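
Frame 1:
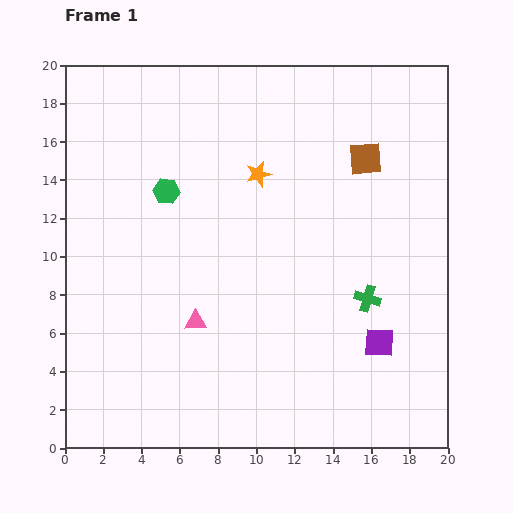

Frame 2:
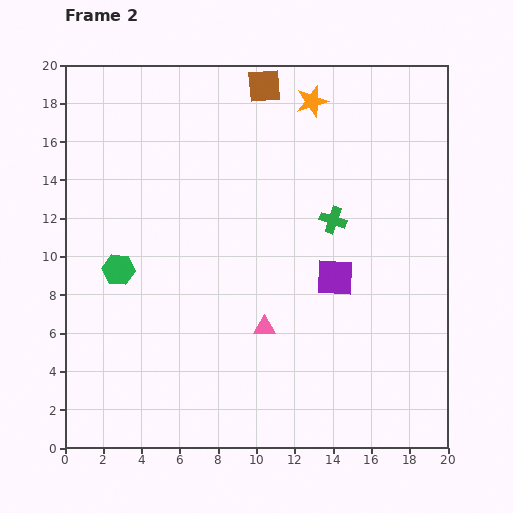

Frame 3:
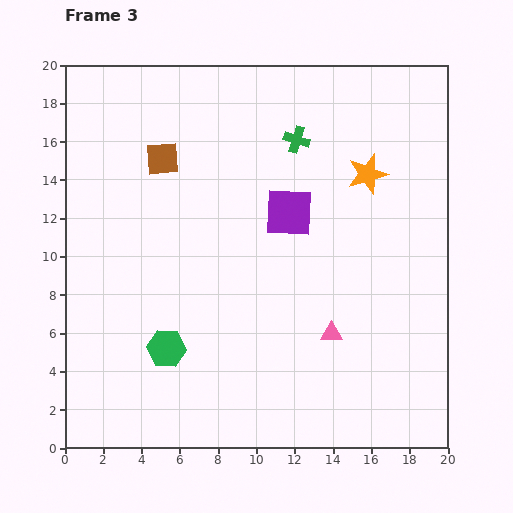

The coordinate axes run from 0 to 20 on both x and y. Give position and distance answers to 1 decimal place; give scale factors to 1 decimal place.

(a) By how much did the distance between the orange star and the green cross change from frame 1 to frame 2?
-2.3

Distance in frame 1: 8.6. Distance in frame 2: 6.3.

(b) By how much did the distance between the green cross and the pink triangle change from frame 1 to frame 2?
-2.4

Distance in frame 1: 9.1. Distance in frame 2: 6.7.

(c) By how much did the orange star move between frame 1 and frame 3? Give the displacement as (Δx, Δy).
(5.7, 0.0)

The orange star was at (10.1, 14.3) in frame 1 and (15.8, 14.3) in frame 3.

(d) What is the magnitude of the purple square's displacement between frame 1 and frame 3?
8.3

The purple square moved from (16.4, 5.5) to (11.7, 12.3), a distance of √(4.7² + 6.8²) ≈ 8.3.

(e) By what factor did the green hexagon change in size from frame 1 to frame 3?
1.5×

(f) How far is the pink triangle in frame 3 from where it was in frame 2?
3.5

The pink triangle moved from (10.4, 6.3) to (13.9, 6.0), a distance of √(3.5² + 0.3²) ≈ 3.5.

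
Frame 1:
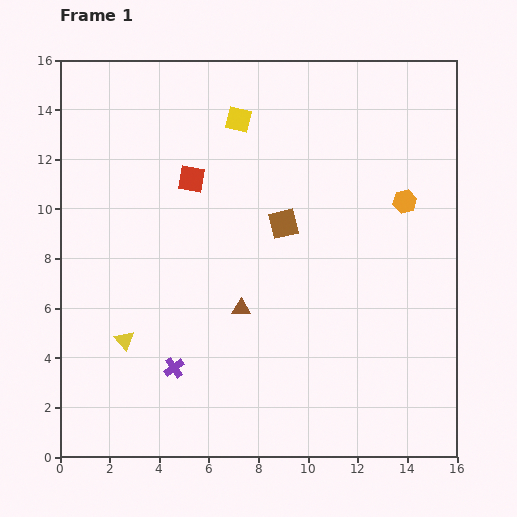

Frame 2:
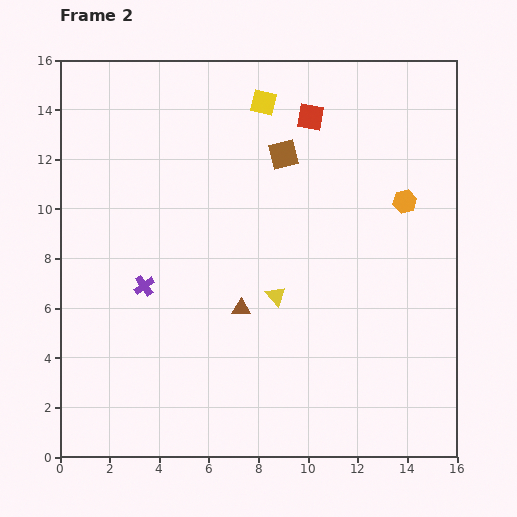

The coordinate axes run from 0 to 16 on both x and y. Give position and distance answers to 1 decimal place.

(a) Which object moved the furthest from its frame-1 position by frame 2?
the yellow triangle

(moved 6.4; next 5.4)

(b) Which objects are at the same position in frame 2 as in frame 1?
the brown triangle, the orange hexagon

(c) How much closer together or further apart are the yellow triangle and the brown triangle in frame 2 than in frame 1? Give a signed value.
-3.4

Distance in frame 1: 4.9. Distance in frame 2: 1.5.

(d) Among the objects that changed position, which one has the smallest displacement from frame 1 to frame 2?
the yellow square

(moved 1.2)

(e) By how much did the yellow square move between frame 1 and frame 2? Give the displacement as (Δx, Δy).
(1.0, 0.7)

The yellow square was at (7.2, 13.6) in frame 1 and (8.2, 14.3) in frame 2.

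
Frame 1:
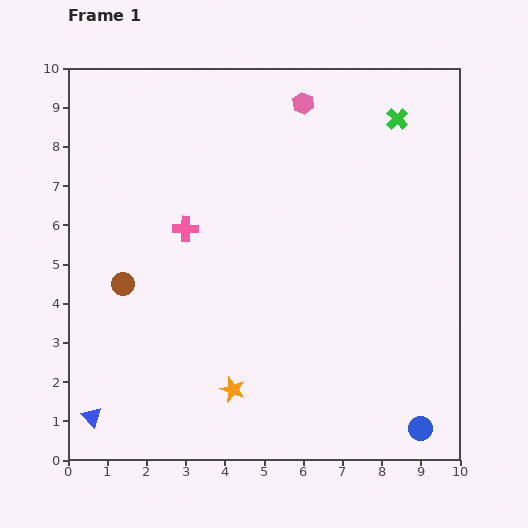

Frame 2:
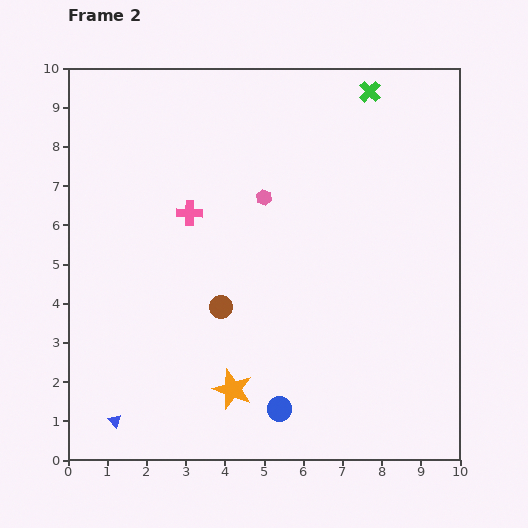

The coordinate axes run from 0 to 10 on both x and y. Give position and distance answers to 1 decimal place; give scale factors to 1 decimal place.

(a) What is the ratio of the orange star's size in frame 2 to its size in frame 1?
1.6×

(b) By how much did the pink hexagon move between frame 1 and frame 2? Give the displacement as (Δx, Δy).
(-1.0, -2.4)

The pink hexagon was at (6.0, 9.1) in frame 1 and (5.0, 6.7) in frame 2.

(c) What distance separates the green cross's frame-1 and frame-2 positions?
1.0

The green cross moved from (8.4, 8.7) to (7.7, 9.4), a distance of √(0.7² + 0.7²) ≈ 1.0.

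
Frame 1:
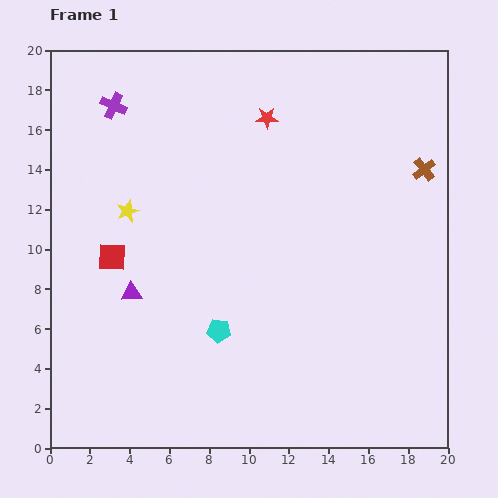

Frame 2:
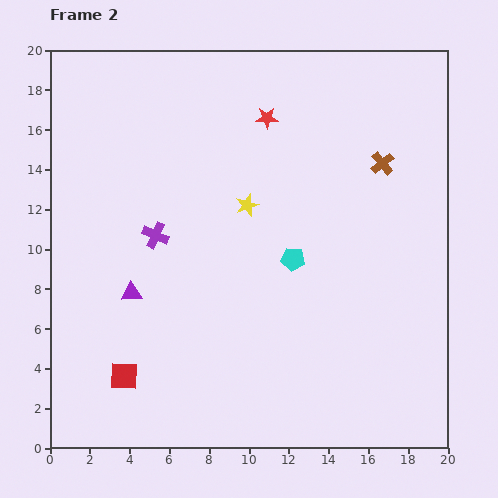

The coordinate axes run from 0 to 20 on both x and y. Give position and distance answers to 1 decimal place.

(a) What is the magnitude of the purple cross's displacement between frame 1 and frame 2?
6.8

The purple cross moved from (3.2, 17.2) to (5.3, 10.7), a distance of √(2.1² + 6.5²) ≈ 6.8.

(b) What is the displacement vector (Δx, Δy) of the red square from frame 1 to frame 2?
(0.6, -6.0)

The red square was at (3.1, 9.6) in frame 1 and (3.7, 3.6) in frame 2.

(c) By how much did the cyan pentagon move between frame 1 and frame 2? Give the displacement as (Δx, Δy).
(3.7, 3.6)

The cyan pentagon was at (8.5, 5.9) in frame 1 and (12.2, 9.5) in frame 2.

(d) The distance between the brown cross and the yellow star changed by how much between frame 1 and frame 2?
-7.9

Distance in frame 1: 15.0. Distance in frame 2: 7.1.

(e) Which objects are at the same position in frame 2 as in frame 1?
the purple triangle, the red star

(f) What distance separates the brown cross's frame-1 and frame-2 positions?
2.1

The brown cross moved from (18.8, 14.0) to (16.7, 14.3), a distance of √(2.1² + 0.3²) ≈ 2.1.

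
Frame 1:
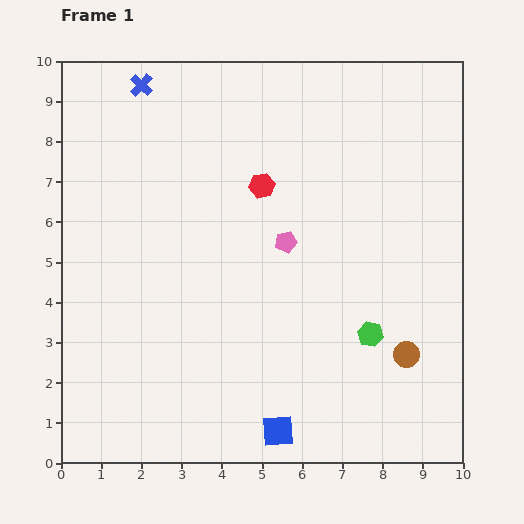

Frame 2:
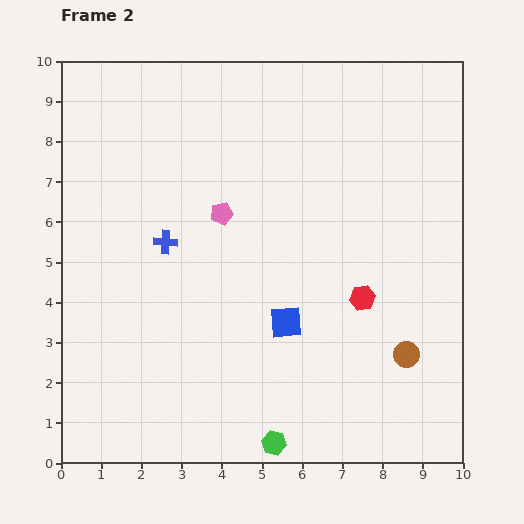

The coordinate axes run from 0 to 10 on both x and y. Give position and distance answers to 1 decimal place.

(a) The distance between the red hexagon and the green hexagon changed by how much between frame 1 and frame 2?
-0.4

Distance in frame 1: 4.6. Distance in frame 2: 4.2.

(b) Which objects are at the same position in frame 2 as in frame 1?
the brown circle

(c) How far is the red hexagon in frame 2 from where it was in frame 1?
3.8

The red hexagon moved from (5.0, 6.9) to (7.5, 4.1), a distance of √(2.5² + 2.8²) ≈ 3.8.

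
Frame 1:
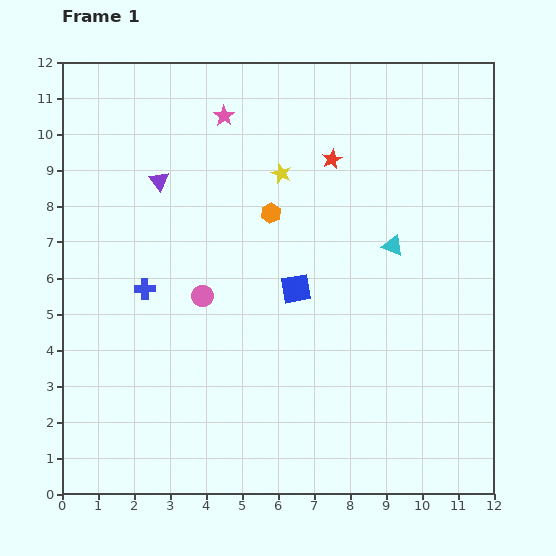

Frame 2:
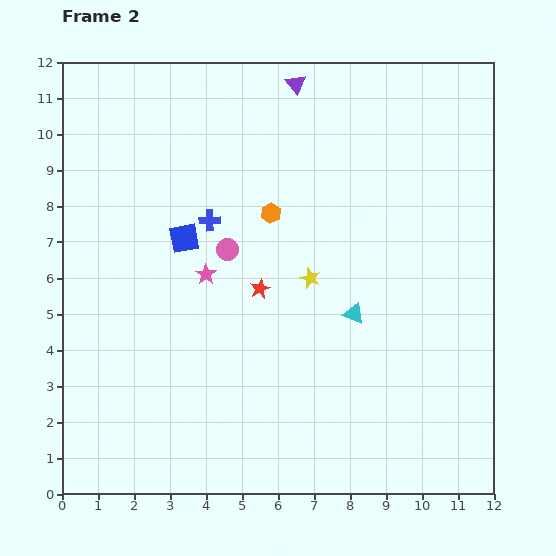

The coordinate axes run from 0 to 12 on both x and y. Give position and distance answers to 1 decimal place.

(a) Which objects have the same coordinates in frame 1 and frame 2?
the orange hexagon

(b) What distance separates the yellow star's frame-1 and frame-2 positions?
3.0

The yellow star moved from (6.1, 8.9) to (6.9, 6.0), a distance of √(0.8² + 2.9²) ≈ 3.0.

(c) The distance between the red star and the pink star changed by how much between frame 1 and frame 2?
-1.6

Distance in frame 1: 3.2. Distance in frame 2: 1.6.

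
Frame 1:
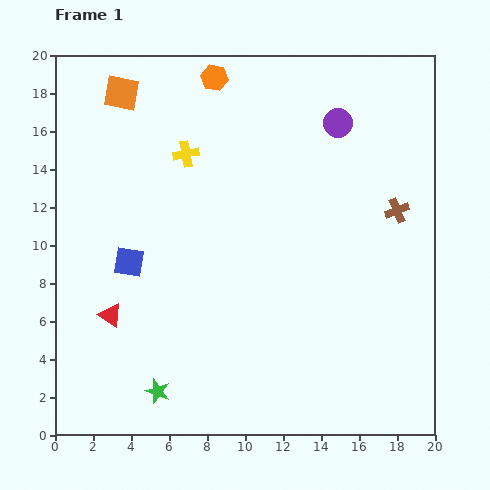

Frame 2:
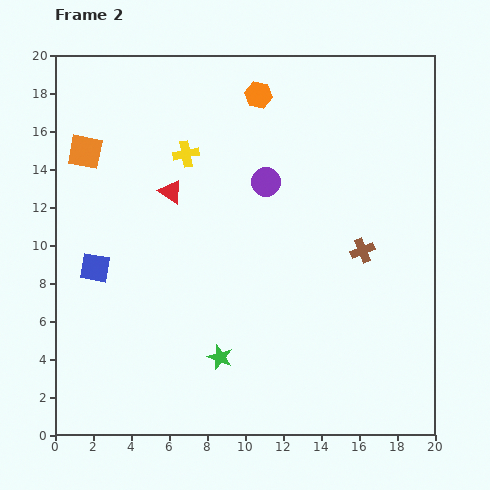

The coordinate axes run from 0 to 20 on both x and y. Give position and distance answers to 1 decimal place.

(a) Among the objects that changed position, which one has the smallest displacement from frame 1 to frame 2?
the blue square

(moved 1.8)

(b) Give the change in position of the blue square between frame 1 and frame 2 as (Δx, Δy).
(-1.8, -0.3)

The blue square was at (3.9, 9.1) in frame 1 and (2.1, 8.8) in frame 2.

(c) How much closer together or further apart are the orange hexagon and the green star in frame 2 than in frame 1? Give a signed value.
-2.9

Distance in frame 1: 16.8. Distance in frame 2: 13.9.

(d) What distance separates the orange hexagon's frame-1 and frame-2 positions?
2.5

The orange hexagon moved from (8.4, 18.8) to (10.7, 17.9), a distance of √(2.3² + 0.9²) ≈ 2.5.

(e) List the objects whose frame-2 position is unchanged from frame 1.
the yellow cross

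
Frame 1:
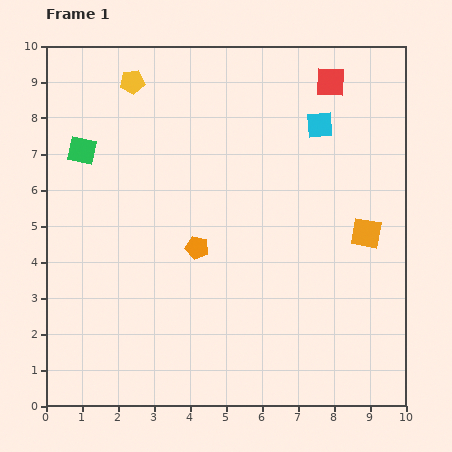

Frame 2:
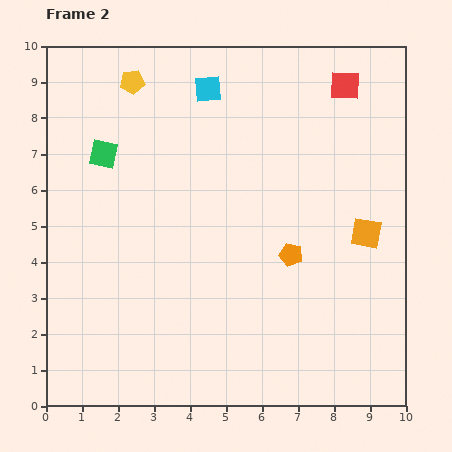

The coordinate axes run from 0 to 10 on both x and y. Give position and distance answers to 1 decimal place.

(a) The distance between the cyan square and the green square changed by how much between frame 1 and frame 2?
-3.2

Distance in frame 1: 6.6. Distance in frame 2: 3.4.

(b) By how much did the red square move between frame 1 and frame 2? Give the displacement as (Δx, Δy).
(0.4, -0.1)

The red square was at (7.9, 9.0) in frame 1 and (8.3, 8.9) in frame 2.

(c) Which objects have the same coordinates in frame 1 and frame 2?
the orange square, the yellow pentagon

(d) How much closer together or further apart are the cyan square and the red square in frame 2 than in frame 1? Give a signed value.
+2.6

Distance in frame 1: 1.2. Distance in frame 2: 3.8.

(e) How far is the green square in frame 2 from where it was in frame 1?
0.6

The green square moved from (1.0, 7.1) to (1.6, 7.0), a distance of √(0.6² + 0.1²) ≈ 0.6.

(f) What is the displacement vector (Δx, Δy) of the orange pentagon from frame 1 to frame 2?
(2.6, -0.2)

The orange pentagon was at (4.2, 4.4) in frame 1 and (6.8, 4.2) in frame 2.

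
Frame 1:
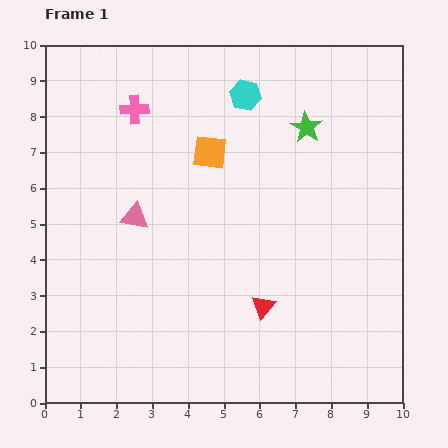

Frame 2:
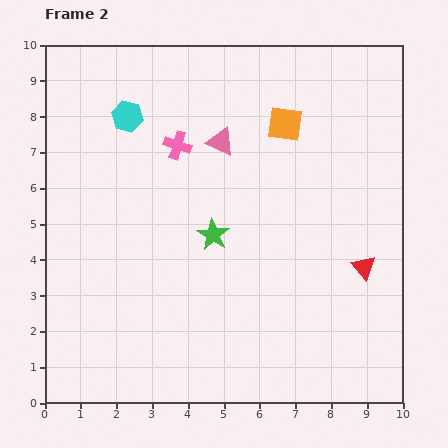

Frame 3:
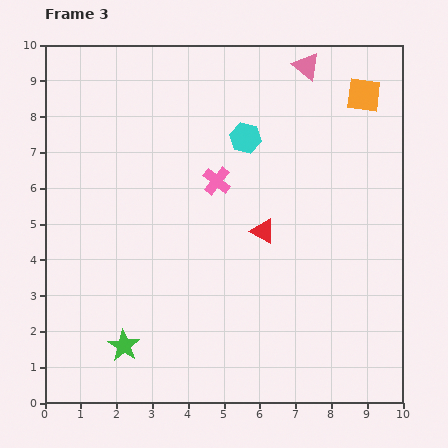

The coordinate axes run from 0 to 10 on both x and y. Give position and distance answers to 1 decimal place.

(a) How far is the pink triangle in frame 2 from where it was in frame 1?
3.2

The pink triangle moved from (2.5, 5.2) to (4.9, 7.3), a distance of √(2.4² + 2.1²) ≈ 3.2.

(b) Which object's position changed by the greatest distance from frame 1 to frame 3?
the green star

(moved 8.0; next 6.4)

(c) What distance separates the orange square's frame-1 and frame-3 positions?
4.6

The orange square moved from (4.6, 7.0) to (8.9, 8.6), a distance of √(4.3² + 1.6²) ≈ 4.6.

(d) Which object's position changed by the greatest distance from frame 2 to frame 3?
the green star

(moved 4.0; next 3.4)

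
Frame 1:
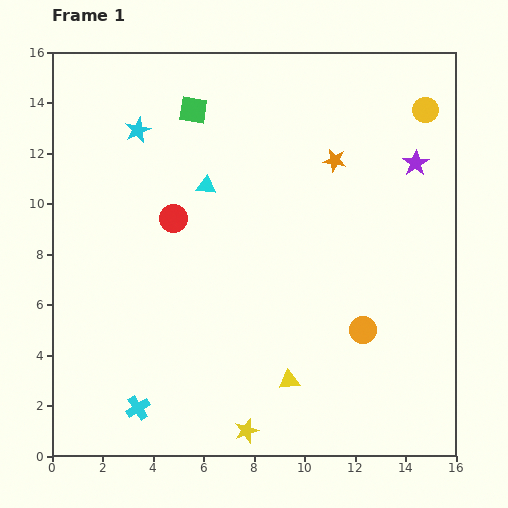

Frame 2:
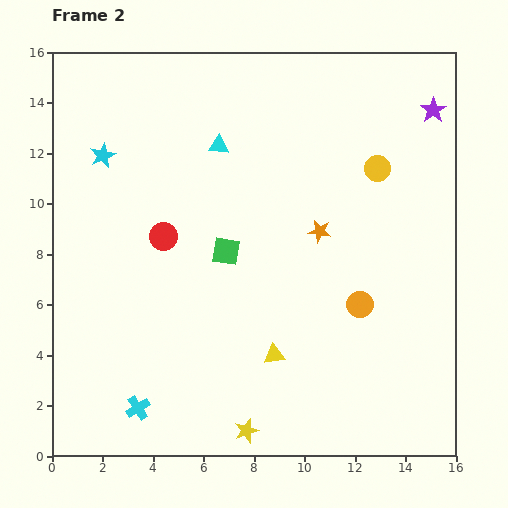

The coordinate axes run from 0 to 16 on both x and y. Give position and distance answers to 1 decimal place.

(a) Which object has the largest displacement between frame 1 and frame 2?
the green square

(moved 5.7; next 3.0)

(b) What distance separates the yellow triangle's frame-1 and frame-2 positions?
1.2

The yellow triangle moved from (9.4, 3.0) to (8.8, 4.0), a distance of √(0.6² + 1.0²) ≈ 1.2.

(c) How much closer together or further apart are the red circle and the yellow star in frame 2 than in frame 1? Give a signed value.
-0.5

Distance in frame 1: 8.9. Distance in frame 2: 8.4.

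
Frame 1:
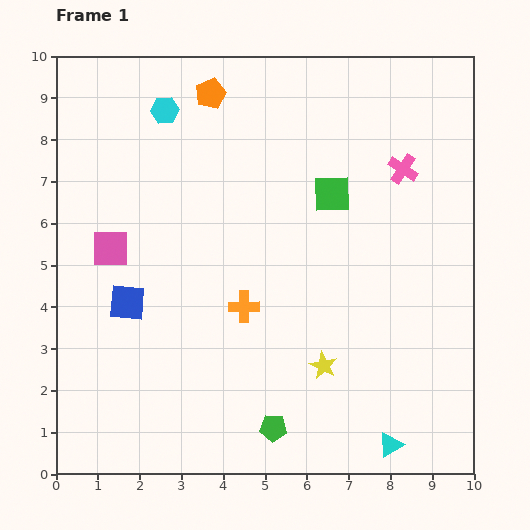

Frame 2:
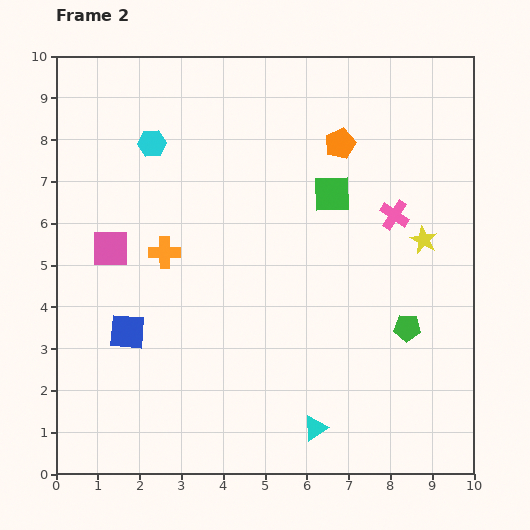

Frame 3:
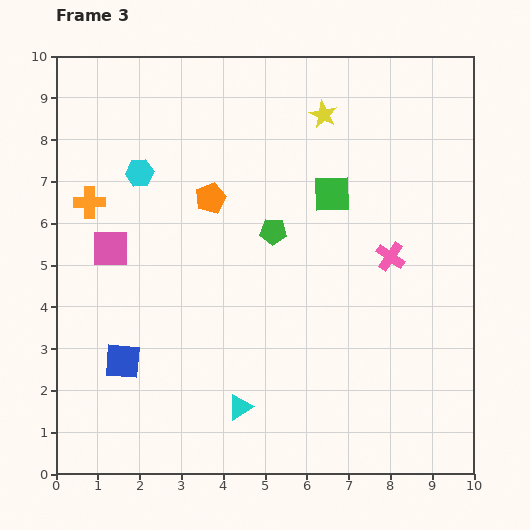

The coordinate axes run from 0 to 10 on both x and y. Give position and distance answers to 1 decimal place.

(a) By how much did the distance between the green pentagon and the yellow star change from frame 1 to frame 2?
+0.2

Distance in frame 1: 1.9. Distance in frame 2: 2.1.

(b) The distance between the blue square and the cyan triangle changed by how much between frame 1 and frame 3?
-4.2

Distance in frame 1: 7.2. Distance in frame 3: 3.0.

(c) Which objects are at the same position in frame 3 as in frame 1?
the green square, the pink square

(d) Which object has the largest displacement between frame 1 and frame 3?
the yellow star

(moved 6.0; next 4.7)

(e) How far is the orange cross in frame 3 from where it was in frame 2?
2.2

The orange cross moved from (2.6, 5.3) to (0.8, 6.5), a distance of √(1.8² + 1.2²) ≈ 2.2.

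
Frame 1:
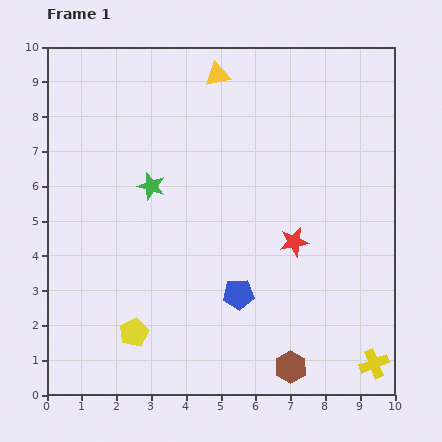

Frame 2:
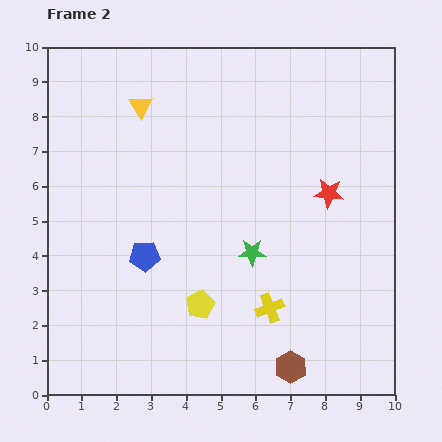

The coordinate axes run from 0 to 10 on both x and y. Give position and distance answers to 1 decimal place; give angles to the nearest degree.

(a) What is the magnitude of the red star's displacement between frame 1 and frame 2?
1.7

The red star moved from (7.1, 4.4) to (8.1, 5.8), a distance of √(1.0² + 1.4²) ≈ 1.7.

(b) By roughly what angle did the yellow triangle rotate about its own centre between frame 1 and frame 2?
53° counter-clockwise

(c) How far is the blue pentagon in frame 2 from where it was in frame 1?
2.9

The blue pentagon moved from (5.5, 2.9) to (2.8, 4.0), a distance of √(2.7² + 1.1²) ≈ 2.9.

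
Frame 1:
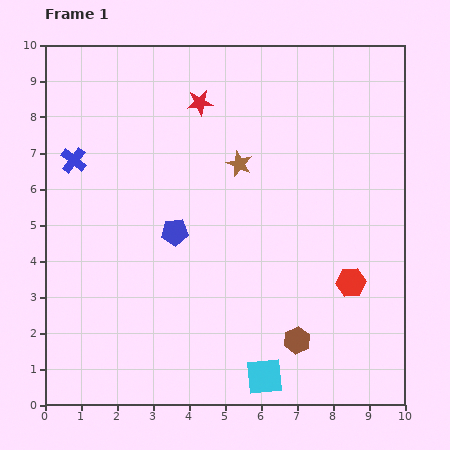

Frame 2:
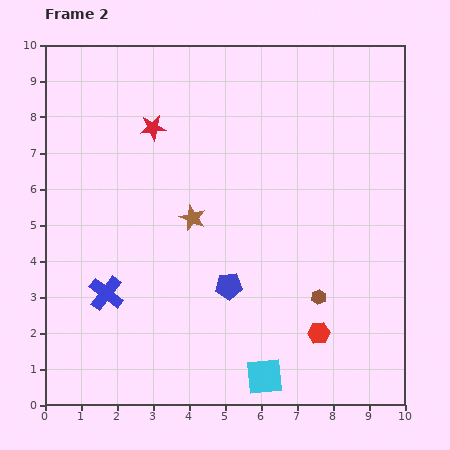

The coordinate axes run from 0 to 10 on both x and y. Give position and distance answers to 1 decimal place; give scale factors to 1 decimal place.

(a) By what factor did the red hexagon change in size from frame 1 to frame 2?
0.7×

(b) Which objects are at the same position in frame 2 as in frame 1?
the cyan square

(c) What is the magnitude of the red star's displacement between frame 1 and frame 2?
1.5

The red star moved from (4.3, 8.4) to (3.0, 7.7), a distance of √(1.3² + 0.7²) ≈ 1.5.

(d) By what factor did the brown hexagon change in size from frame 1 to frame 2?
0.6×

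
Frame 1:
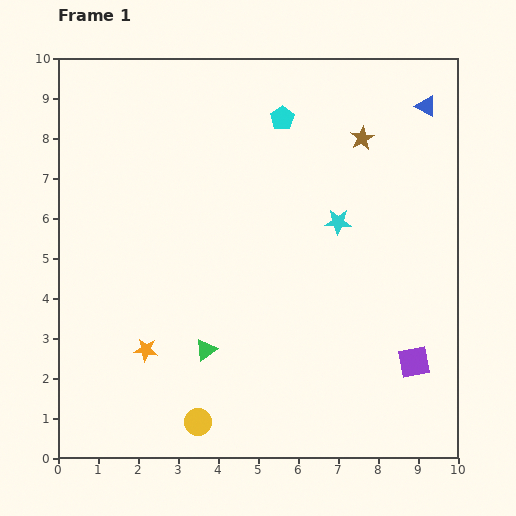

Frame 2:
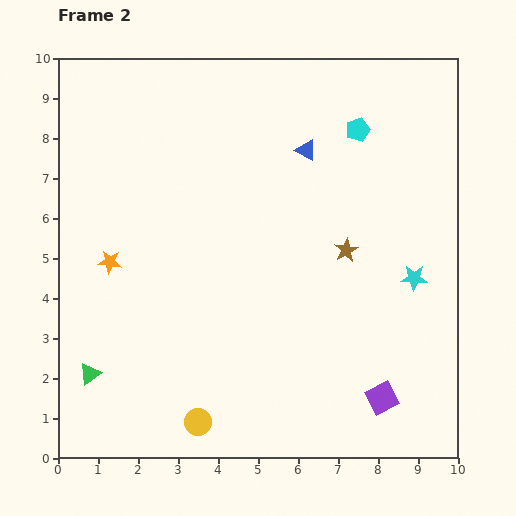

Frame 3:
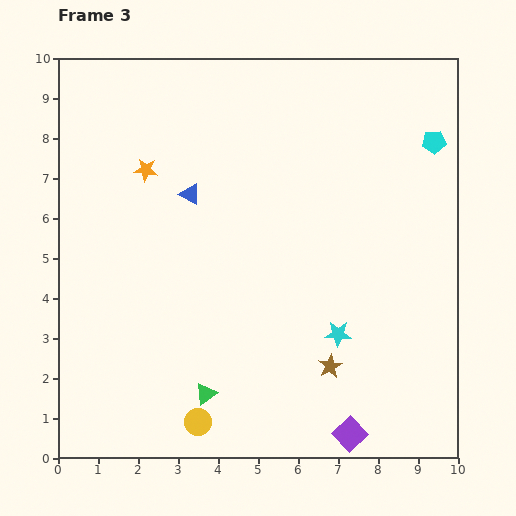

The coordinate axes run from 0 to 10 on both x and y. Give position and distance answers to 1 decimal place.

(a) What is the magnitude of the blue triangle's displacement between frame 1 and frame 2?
3.2

The blue triangle moved from (9.2, 8.8) to (6.2, 7.7), a distance of √(3.0² + 1.1²) ≈ 3.2.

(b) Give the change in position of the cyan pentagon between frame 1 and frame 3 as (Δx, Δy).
(3.8, -0.6)

The cyan pentagon was at (5.6, 8.5) in frame 1 and (9.4, 7.9) in frame 3.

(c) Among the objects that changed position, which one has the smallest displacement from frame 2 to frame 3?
the purple square

(moved 1.2)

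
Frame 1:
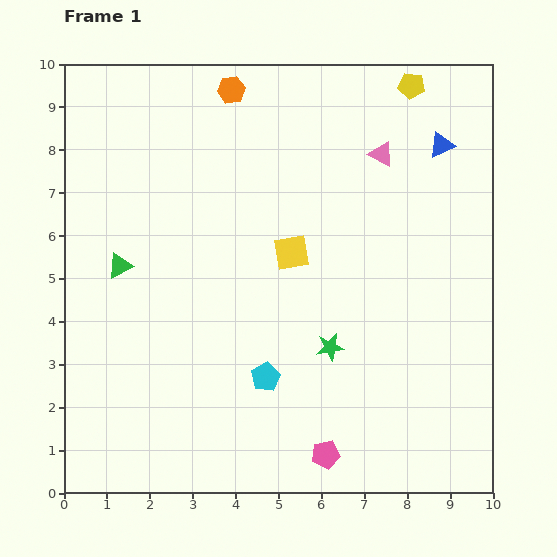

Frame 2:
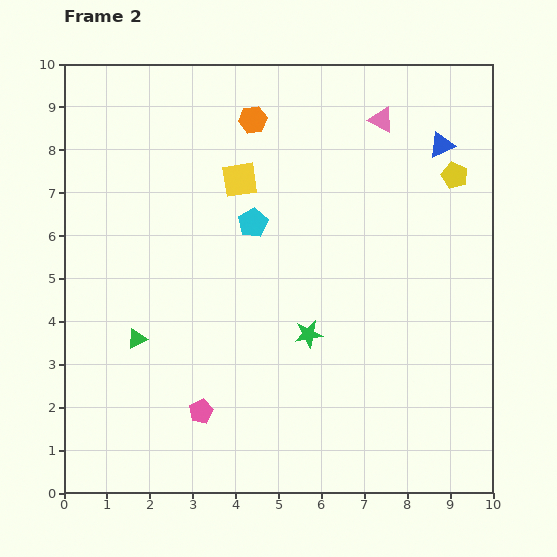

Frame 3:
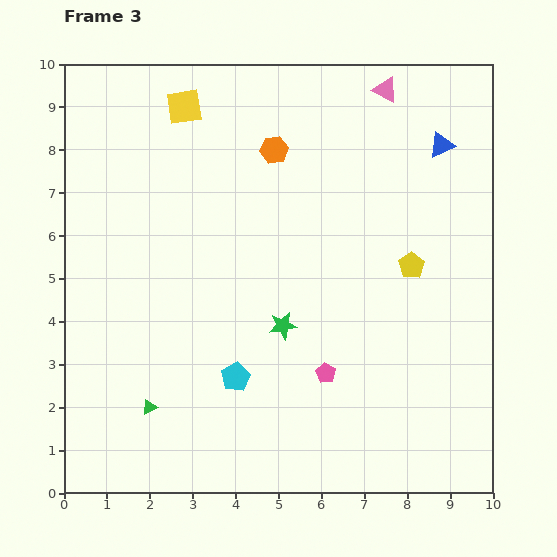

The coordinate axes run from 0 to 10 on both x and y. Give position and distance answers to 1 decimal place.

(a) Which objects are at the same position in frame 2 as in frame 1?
the blue triangle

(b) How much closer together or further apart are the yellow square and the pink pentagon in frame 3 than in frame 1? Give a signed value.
+2.2

Distance in frame 1: 4.8. Distance in frame 3: 7.0.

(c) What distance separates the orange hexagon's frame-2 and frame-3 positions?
0.9

The orange hexagon moved from (4.4, 8.7) to (4.9, 8.0), a distance of √(0.5² + 0.7²) ≈ 0.9.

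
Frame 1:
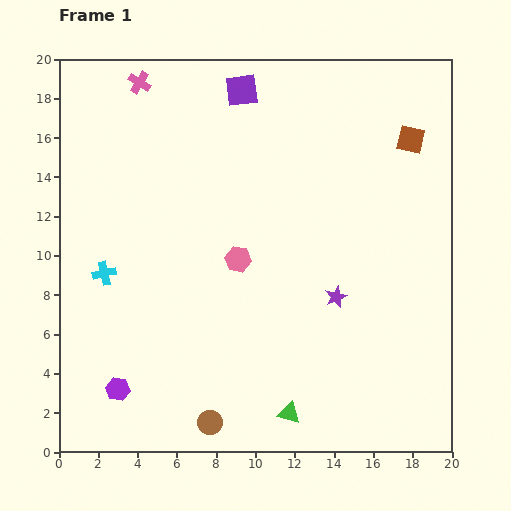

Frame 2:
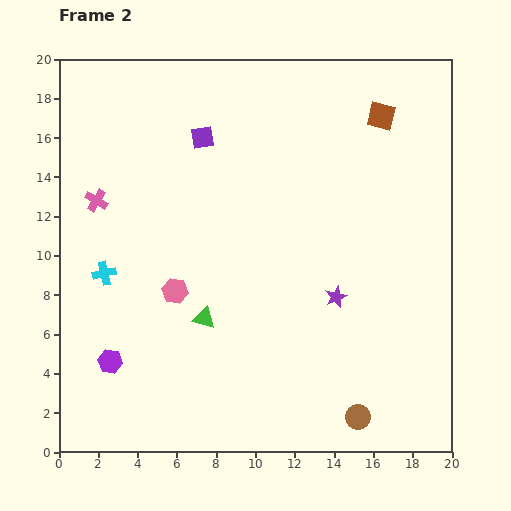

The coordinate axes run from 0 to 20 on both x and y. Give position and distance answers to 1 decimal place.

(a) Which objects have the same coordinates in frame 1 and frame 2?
the purple star, the cyan cross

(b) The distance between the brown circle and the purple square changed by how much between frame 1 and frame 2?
-0.8

Distance in frame 1: 17.0. Distance in frame 2: 16.2.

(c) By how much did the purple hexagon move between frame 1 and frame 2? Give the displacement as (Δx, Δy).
(-0.4, 1.4)

The purple hexagon was at (3.0, 3.2) in frame 1 and (2.6, 4.6) in frame 2.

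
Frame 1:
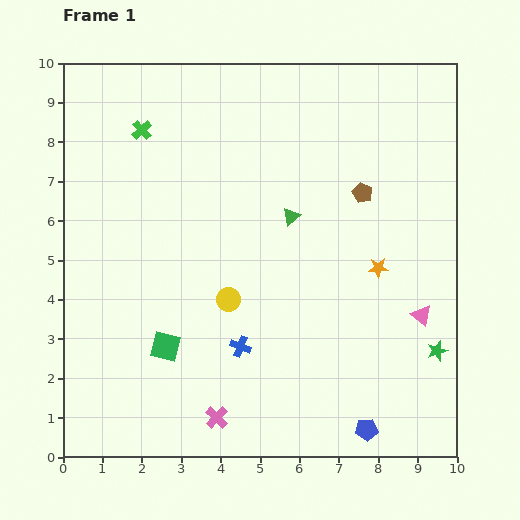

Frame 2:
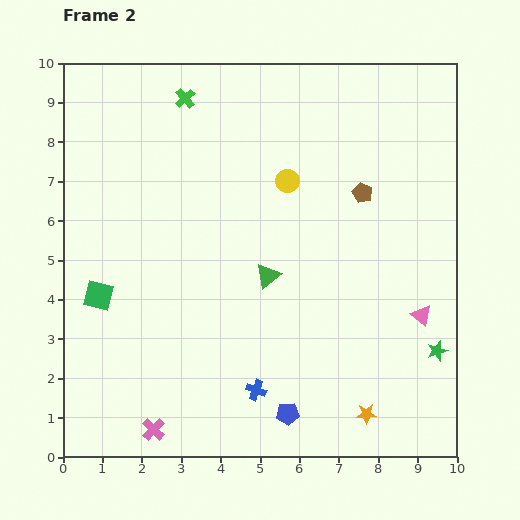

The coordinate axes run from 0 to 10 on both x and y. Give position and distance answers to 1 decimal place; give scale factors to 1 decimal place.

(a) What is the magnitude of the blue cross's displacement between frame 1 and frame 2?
1.2

The blue cross moved from (4.5, 2.8) to (4.9, 1.7), a distance of √(0.4² + 1.1²) ≈ 1.2.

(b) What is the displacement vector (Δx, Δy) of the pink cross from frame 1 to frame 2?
(-1.6, -0.3)

The pink cross was at (3.9, 1.0) in frame 1 and (2.3, 0.7) in frame 2.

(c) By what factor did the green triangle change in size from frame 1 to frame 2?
1.4×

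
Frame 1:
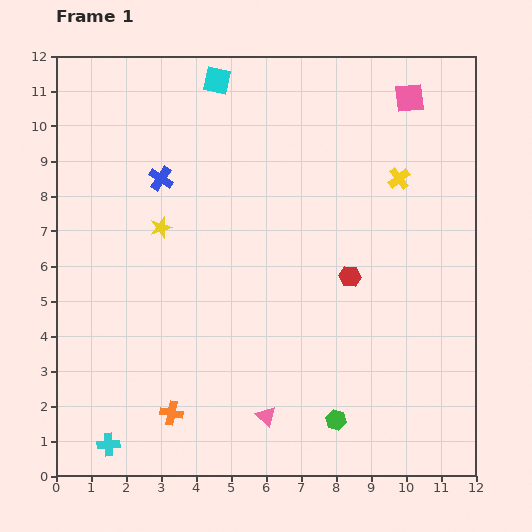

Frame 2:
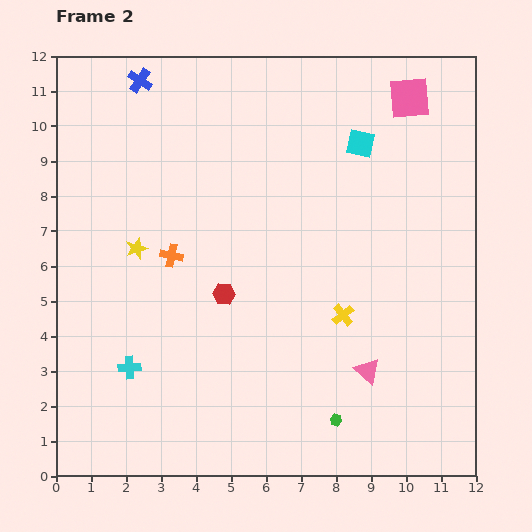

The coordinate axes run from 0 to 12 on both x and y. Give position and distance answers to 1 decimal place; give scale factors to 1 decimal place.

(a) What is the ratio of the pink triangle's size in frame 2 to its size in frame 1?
1.3×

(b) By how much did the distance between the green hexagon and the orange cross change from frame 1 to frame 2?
+1.9

Distance in frame 1: 4.7. Distance in frame 2: 6.6.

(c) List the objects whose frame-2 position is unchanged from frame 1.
the green hexagon, the pink square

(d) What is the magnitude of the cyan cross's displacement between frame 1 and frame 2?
2.3

The cyan cross moved from (1.5, 0.9) to (2.1, 3.1), a distance of √(0.6² + 2.2²) ≈ 2.3.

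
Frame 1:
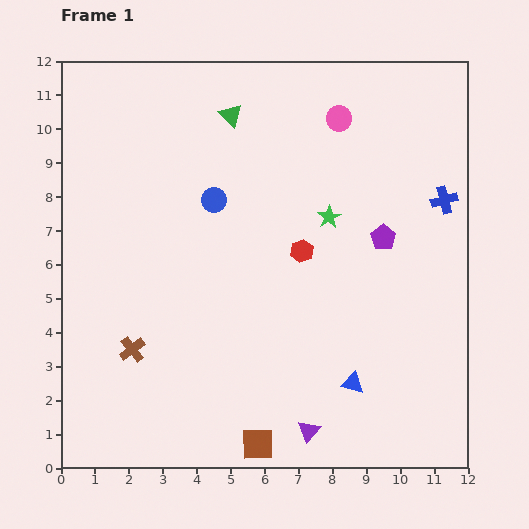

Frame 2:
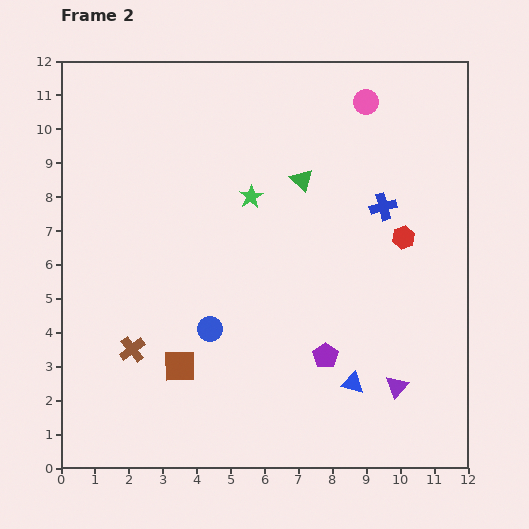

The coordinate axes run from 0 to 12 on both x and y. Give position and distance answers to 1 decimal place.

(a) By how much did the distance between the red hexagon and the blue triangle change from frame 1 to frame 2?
+0.4

Distance in frame 1: 4.2. Distance in frame 2: 4.6.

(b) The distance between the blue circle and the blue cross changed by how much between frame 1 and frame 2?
-0.6

Distance in frame 1: 6.8. Distance in frame 2: 6.2.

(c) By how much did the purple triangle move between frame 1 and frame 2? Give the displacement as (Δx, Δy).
(2.6, 1.3)

The purple triangle was at (7.3, 1.1) in frame 1 and (9.9, 2.4) in frame 2.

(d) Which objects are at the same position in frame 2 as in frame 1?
the blue triangle, the brown cross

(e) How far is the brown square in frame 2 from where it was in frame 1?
3.3

The brown square moved from (5.8, 0.7) to (3.5, 3.0), a distance of √(2.3² + 2.3²) ≈ 3.3.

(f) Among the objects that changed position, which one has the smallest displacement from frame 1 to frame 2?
the pink circle

(moved 0.9)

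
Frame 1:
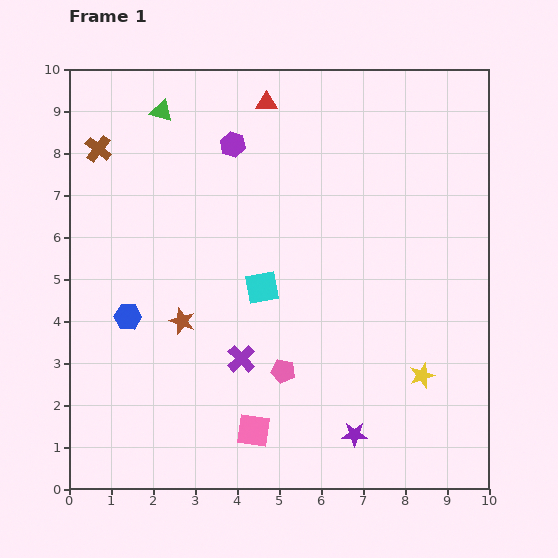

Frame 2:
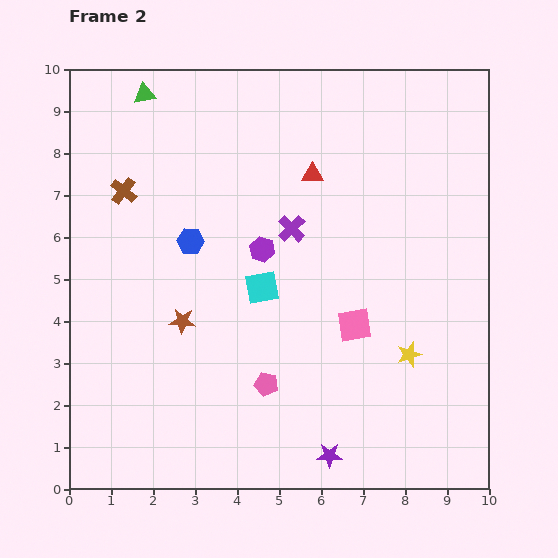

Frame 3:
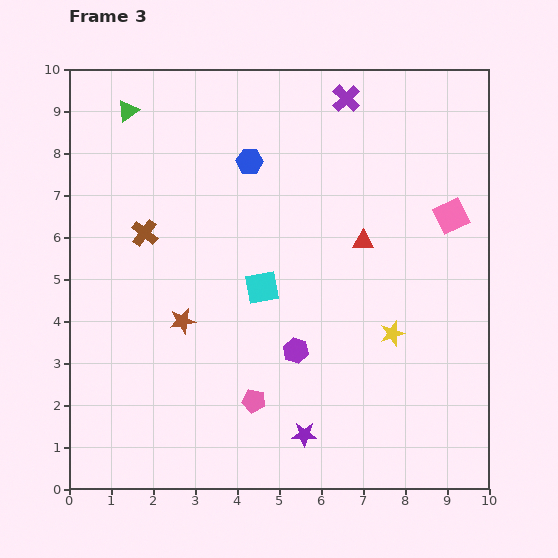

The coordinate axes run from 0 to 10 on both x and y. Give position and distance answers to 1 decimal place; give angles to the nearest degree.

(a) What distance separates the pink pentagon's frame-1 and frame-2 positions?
0.5

The pink pentagon moved from (5.1, 2.8) to (4.7, 2.5), a distance of √(0.4² + 0.3²) ≈ 0.5.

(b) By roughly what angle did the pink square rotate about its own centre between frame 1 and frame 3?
33° counter-clockwise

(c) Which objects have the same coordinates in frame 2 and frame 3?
the cyan square, the brown star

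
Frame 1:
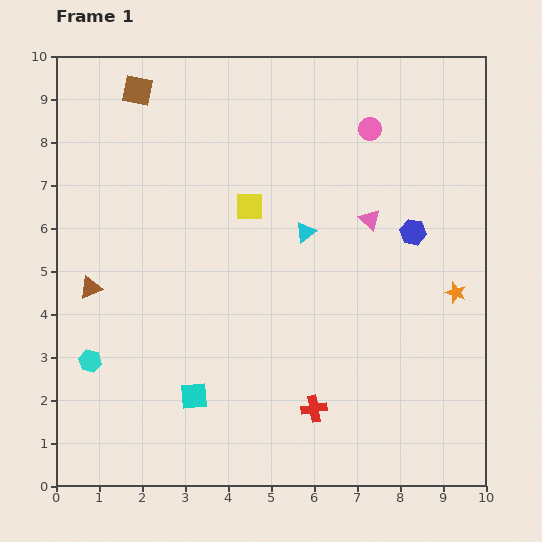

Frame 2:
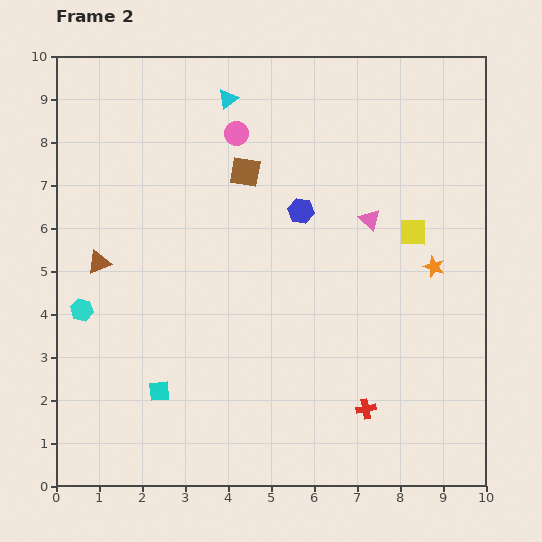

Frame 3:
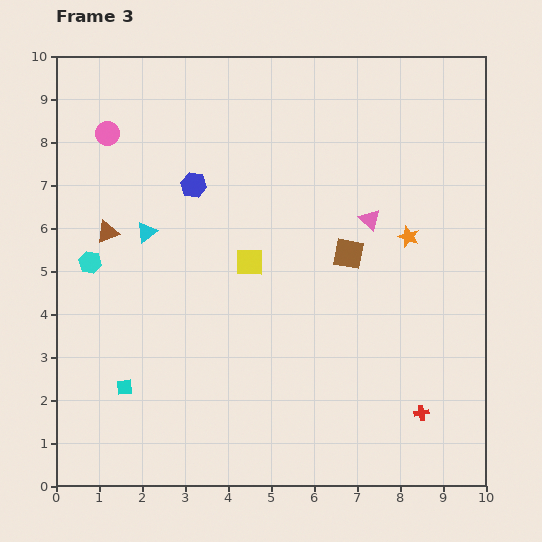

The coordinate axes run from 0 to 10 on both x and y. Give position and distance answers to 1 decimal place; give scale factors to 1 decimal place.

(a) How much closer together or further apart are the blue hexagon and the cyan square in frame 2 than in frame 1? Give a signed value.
-1.1

Distance in frame 1: 6.4. Distance in frame 2: 5.3.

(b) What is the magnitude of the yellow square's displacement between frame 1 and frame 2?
3.8

The yellow square moved from (4.5, 6.5) to (8.3, 5.9), a distance of √(3.8² + 0.6²) ≈ 3.8.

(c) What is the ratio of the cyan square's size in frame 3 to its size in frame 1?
0.6×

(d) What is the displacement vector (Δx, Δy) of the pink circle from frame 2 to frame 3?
(-3.0, 0.0)

The pink circle was at (4.2, 8.2) in frame 2 and (1.2, 8.2) in frame 3.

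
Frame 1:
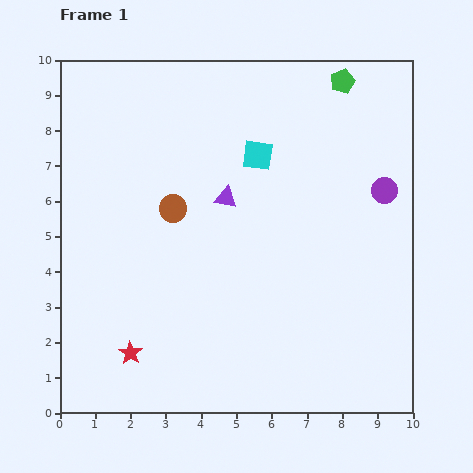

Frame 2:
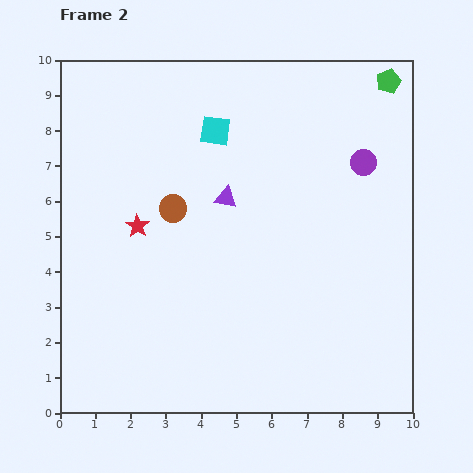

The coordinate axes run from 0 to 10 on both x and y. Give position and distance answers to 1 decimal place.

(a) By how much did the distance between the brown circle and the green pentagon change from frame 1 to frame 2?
+1.1

Distance in frame 1: 6.0. Distance in frame 2: 7.1.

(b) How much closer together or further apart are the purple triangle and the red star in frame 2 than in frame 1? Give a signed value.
-2.6

Distance in frame 1: 5.2. Distance in frame 2: 2.6.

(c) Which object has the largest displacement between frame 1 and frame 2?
the red star

(moved 3.6; next 1.4)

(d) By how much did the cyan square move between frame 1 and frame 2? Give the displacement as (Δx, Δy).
(-1.2, 0.7)

The cyan square was at (5.6, 7.3) in frame 1 and (4.4, 8.0) in frame 2.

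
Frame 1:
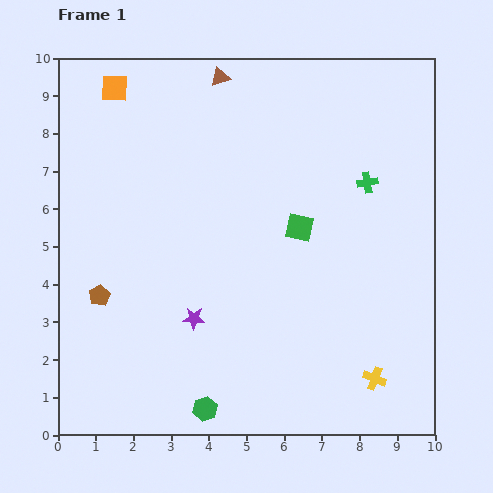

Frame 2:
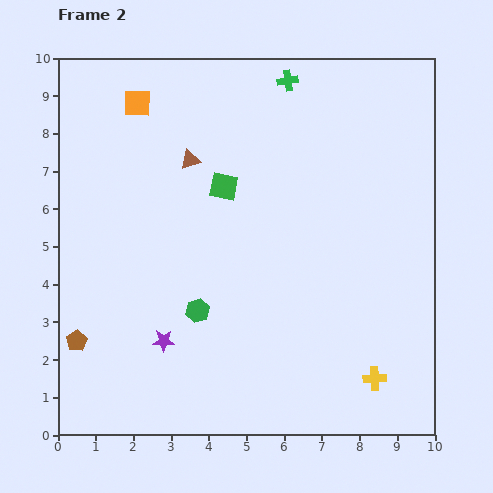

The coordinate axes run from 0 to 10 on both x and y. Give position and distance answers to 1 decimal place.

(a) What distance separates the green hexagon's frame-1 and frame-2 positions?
2.6

The green hexagon moved from (3.9, 0.7) to (3.7, 3.3), a distance of √(0.2² + 2.6²) ≈ 2.6.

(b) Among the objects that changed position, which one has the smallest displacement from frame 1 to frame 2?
the orange square

(moved 0.7)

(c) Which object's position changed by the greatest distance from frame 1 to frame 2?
the green cross

(moved 3.4; next 2.6)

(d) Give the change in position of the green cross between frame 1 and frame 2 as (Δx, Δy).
(-2.1, 2.7)

The green cross was at (8.2, 6.7) in frame 1 and (6.1, 9.4) in frame 2.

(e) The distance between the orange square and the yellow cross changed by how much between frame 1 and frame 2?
-0.7

Distance in frame 1: 10.3. Distance in frame 2: 9.6.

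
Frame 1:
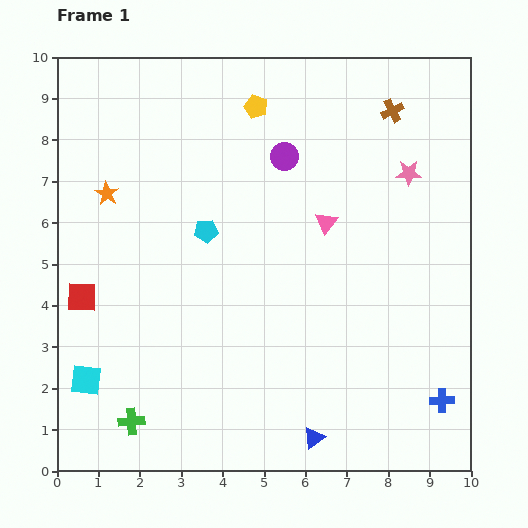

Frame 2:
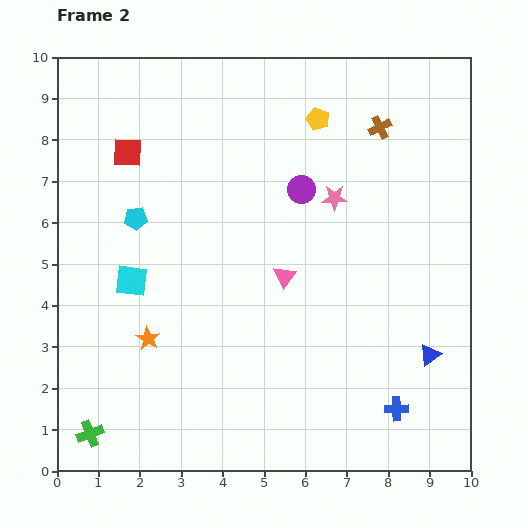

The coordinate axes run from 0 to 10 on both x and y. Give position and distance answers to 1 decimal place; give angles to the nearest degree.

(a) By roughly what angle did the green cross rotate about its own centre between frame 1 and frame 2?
17° counter-clockwise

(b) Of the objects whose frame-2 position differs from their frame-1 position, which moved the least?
the brown cross

(moved 0.5)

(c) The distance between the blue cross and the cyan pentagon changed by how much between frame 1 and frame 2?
+0.8

Distance in frame 1: 7.0. Distance in frame 2: 7.8.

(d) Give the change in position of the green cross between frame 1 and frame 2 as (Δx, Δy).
(-1.0, -0.3)

The green cross was at (1.8, 1.2) in frame 1 and (0.8, 0.9) in frame 2.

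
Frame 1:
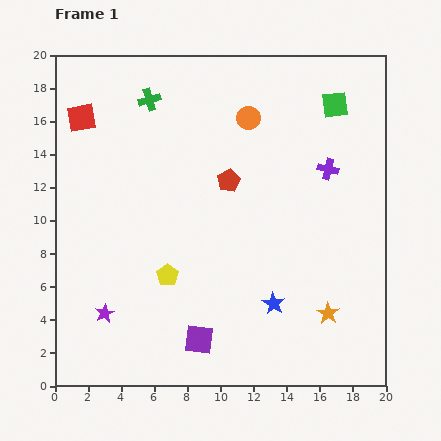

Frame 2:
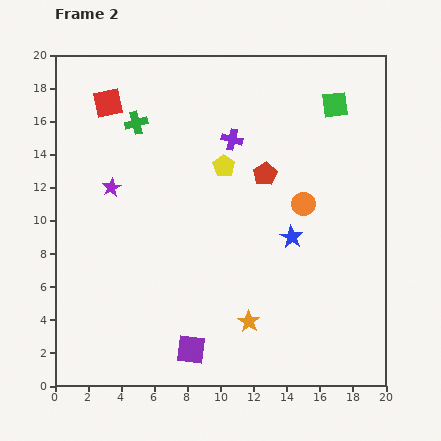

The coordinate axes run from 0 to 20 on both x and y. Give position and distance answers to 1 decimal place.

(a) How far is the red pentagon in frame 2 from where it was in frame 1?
2.2

The red pentagon moved from (10.5, 12.4) to (12.7, 12.8), a distance of √(2.2² + 0.4²) ≈ 2.2.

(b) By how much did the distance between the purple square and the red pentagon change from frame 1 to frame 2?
+1.7

Distance in frame 1: 9.8. Distance in frame 2: 11.5.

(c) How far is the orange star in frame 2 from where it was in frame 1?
4.8

The orange star moved from (16.5, 4.4) to (11.7, 3.9), a distance of √(4.8² + 0.5²) ≈ 4.8.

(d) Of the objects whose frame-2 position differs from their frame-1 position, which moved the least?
the purple square

(moved 0.8)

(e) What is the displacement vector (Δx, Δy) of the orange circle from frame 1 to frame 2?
(3.3, -5.2)

The orange circle was at (11.7, 16.2) in frame 1 and (15.0, 11.0) in frame 2.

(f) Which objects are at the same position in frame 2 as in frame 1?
the green square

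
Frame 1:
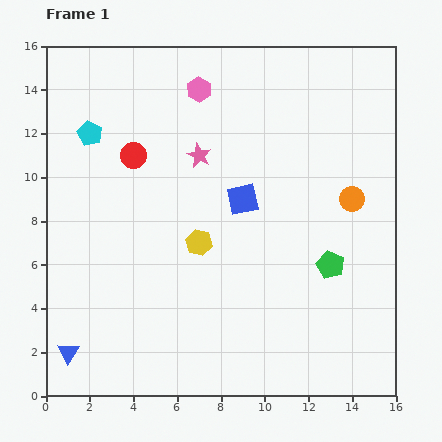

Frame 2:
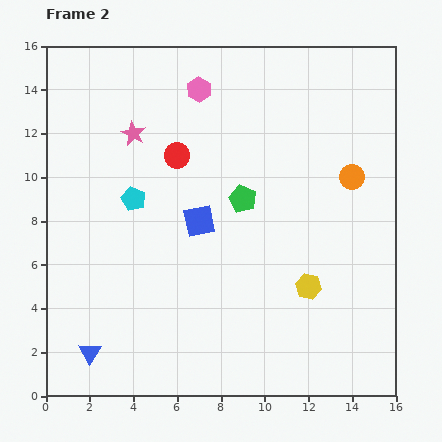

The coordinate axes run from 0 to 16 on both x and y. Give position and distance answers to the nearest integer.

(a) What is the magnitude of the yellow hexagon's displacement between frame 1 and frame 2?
5

The yellow hexagon moved from (7, 7) to (12, 5), a distance of √(5² + 2²) ≈ 5.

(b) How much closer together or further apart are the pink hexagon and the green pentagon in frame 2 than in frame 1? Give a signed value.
-5

Distance in frame 1: 10. Distance in frame 2: 5.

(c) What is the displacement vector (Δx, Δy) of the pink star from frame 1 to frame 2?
(-3, 1)

The pink star was at (7, 11) in frame 1 and (4, 12) in frame 2.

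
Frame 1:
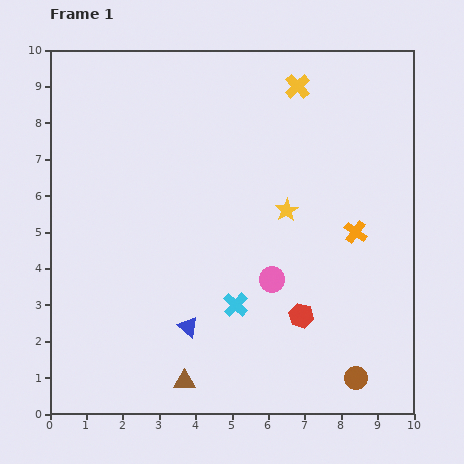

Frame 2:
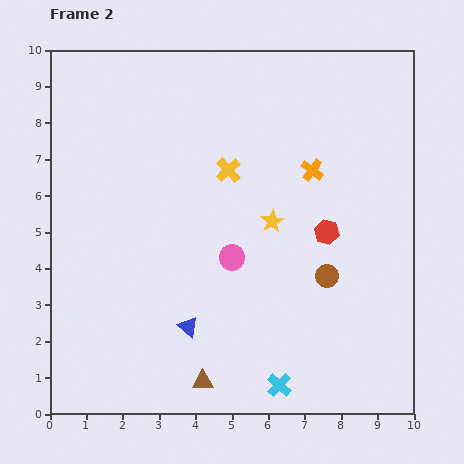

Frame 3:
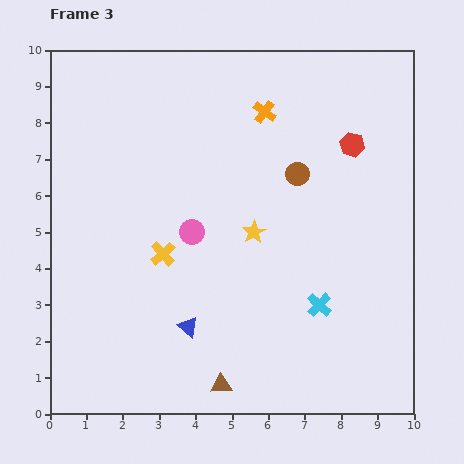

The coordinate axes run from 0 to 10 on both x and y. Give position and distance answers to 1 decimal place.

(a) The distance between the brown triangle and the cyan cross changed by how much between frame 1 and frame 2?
-0.4

Distance in frame 1: 2.5. Distance in frame 2: 2.1.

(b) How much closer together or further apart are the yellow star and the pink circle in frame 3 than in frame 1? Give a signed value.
-0.2

Distance in frame 1: 1.9. Distance in frame 3: 1.7.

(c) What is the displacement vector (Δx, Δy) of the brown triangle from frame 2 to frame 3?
(0.5, -0.1)

The brown triangle was at (4.2, 0.9) in frame 2 and (4.7, 0.8) in frame 3.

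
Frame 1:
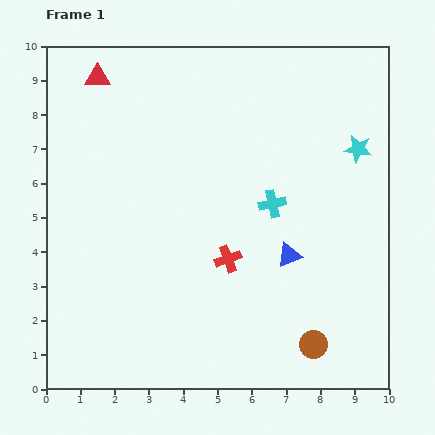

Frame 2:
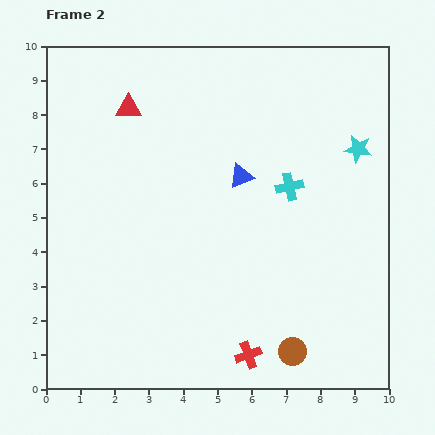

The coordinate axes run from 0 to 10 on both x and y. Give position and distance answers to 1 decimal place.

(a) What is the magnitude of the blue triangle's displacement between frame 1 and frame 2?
2.7

The blue triangle moved from (7.1, 3.9) to (5.7, 6.2), a distance of √(1.4² + 2.3²) ≈ 2.7.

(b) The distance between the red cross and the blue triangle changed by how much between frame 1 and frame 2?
+3.4

Distance in frame 1: 1.8. Distance in frame 2: 5.2.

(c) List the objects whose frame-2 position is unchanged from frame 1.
the cyan star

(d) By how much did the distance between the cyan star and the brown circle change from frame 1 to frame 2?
+0.4

Distance in frame 1: 5.8. Distance in frame 2: 6.2.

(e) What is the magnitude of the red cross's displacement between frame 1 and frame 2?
2.9

The red cross moved from (5.3, 3.8) to (5.9, 1.0), a distance of √(0.6² + 2.8²) ≈ 2.9.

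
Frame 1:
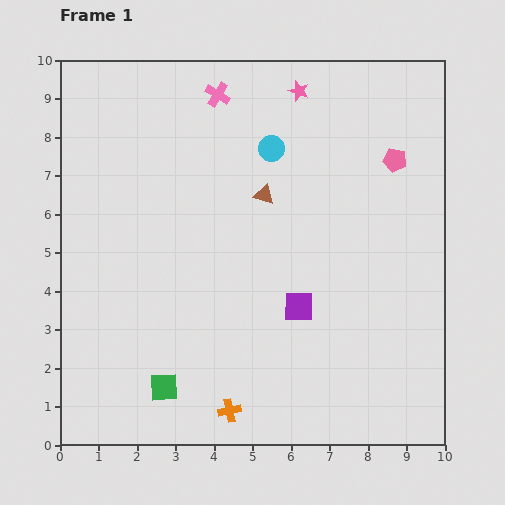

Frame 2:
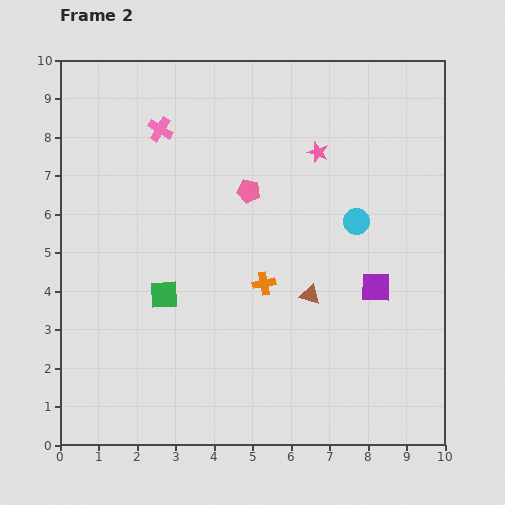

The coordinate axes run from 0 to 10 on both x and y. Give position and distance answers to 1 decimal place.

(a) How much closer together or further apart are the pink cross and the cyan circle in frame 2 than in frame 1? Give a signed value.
+3.6

Distance in frame 1: 2.0. Distance in frame 2: 5.6.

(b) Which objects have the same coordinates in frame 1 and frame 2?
none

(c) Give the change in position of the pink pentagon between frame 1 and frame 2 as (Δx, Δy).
(-3.8, -0.8)

The pink pentagon was at (8.7, 7.4) in frame 1 and (4.9, 6.6) in frame 2.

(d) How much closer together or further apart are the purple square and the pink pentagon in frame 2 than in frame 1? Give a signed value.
-0.4

Distance in frame 1: 4.5. Distance in frame 2: 4.1.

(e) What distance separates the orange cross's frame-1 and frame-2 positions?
3.4

The orange cross moved from (4.4, 0.9) to (5.3, 4.2), a distance of √(0.9² + 3.3²) ≈ 3.4.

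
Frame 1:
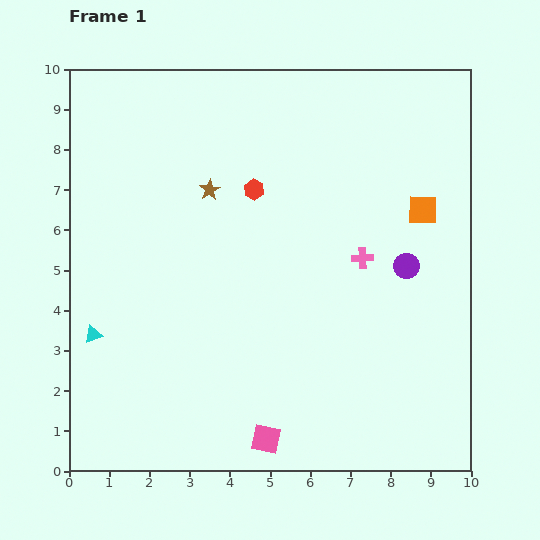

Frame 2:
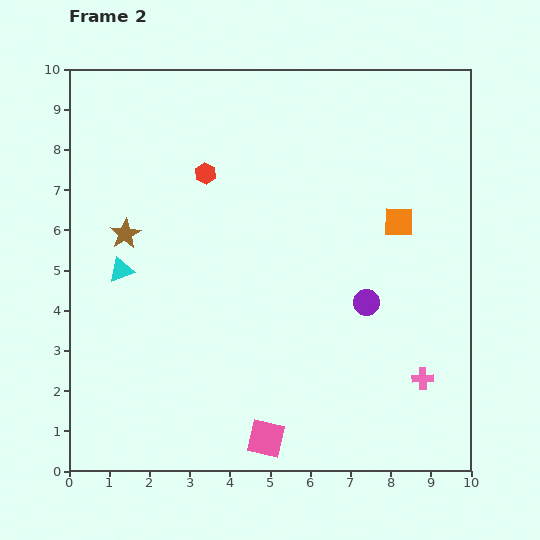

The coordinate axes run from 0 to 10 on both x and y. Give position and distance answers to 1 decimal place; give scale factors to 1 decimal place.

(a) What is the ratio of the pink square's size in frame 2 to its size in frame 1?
1.3×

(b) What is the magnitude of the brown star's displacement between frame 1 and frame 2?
2.4

The brown star moved from (3.5, 7.0) to (1.4, 5.9), a distance of √(2.1² + 1.1²) ≈ 2.4.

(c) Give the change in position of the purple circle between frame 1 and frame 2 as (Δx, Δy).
(-1.0, -0.9)

The purple circle was at (8.4, 5.1) in frame 1 and (7.4, 4.2) in frame 2.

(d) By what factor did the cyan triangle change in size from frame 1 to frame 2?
1.4×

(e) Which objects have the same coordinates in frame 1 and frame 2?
the pink square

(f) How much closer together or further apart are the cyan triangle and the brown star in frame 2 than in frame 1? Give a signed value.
-3.7

Distance in frame 1: 4.6. Distance in frame 2: 0.9.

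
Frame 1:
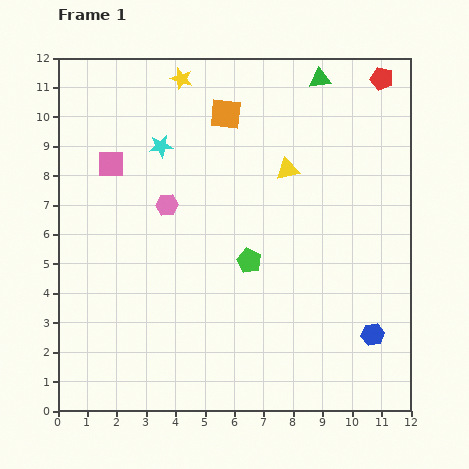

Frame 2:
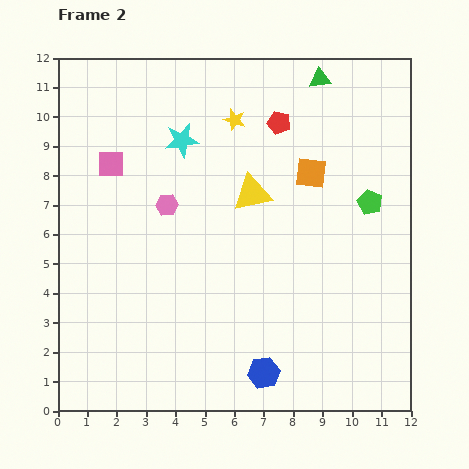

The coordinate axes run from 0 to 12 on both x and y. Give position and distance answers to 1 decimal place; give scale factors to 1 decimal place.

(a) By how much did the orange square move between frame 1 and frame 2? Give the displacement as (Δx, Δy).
(2.9, -2.0)

The orange square was at (5.7, 10.1) in frame 1 and (8.6, 8.1) in frame 2.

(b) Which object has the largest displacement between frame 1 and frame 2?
the green pentagon

(moved 4.6; next 3.9)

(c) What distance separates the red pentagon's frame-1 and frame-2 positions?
3.8

The red pentagon moved from (11.0, 11.3) to (7.5, 9.8), a distance of √(3.5² + 1.5²) ≈ 3.8.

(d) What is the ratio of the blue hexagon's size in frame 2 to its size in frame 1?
1.4×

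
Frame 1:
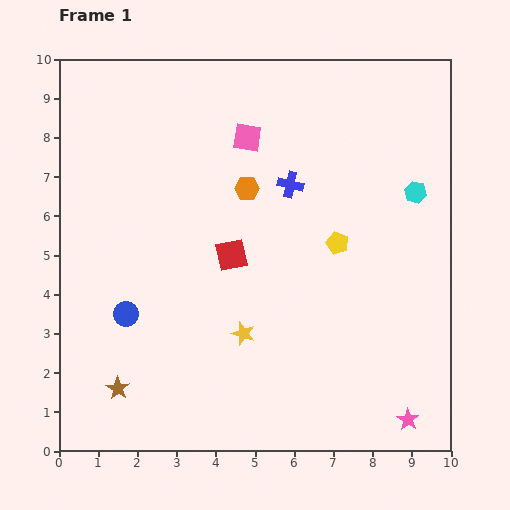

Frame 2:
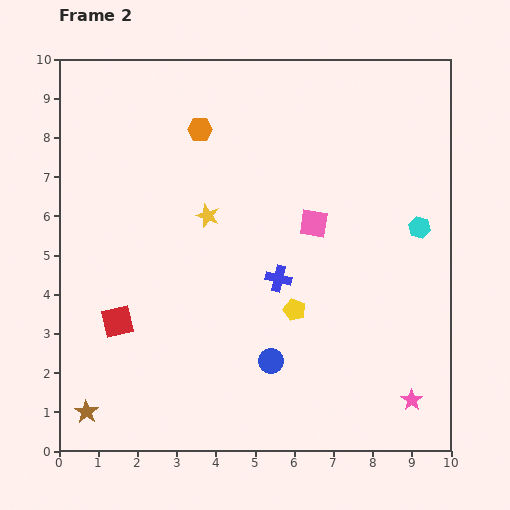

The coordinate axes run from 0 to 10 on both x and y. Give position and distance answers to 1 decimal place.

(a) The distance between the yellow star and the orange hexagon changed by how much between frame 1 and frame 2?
-1.5

Distance in frame 1: 3.7. Distance in frame 2: 2.2.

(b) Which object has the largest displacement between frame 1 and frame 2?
the blue circle

(moved 3.9; next 3.4)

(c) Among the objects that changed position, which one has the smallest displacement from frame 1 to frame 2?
the pink star

(moved 0.5)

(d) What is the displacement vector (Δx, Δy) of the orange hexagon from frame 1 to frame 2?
(-1.2, 1.5)

The orange hexagon was at (4.8, 6.7) in frame 1 and (3.6, 8.2) in frame 2.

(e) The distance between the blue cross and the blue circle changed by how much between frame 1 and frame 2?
-3.2

Distance in frame 1: 5.3. Distance in frame 2: 2.1.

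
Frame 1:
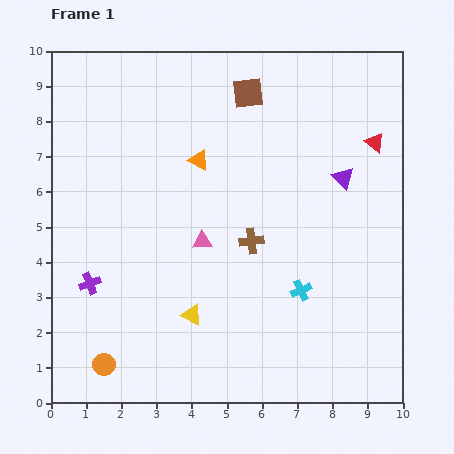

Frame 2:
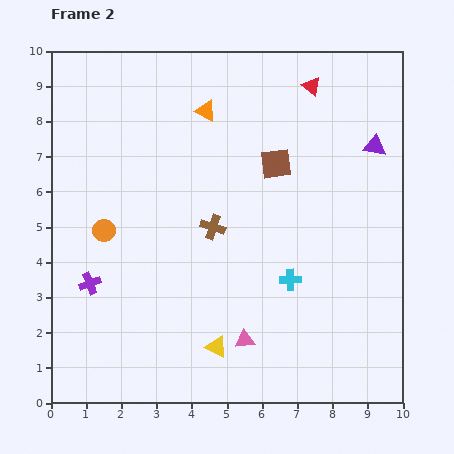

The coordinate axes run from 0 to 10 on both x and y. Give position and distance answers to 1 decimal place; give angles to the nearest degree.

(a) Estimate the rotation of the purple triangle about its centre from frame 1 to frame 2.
35° counter-clockwise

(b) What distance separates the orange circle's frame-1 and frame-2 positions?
3.8

The orange circle moved from (1.5, 1.1) to (1.5, 4.9), a distance of √(0.0² + 3.8²) ≈ 3.8.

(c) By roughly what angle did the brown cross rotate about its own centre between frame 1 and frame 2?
25° clockwise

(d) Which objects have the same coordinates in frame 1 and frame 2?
the purple cross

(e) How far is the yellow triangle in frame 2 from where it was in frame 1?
1.1

The yellow triangle moved from (4.0, 2.5) to (4.7, 1.6), a distance of √(0.7² + 0.9²) ≈ 1.1.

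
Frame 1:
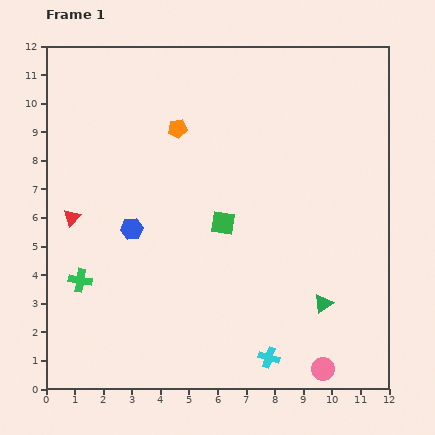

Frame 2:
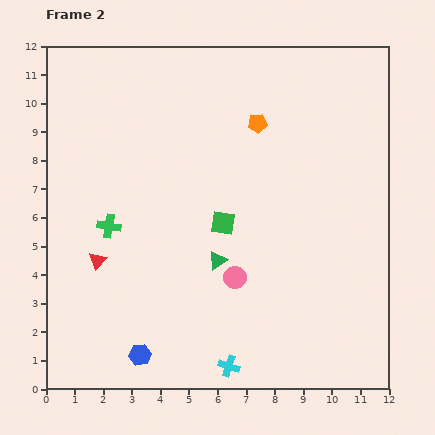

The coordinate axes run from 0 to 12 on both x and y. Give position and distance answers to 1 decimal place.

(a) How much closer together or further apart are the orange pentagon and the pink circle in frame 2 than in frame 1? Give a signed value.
-4.3

Distance in frame 1: 9.8. Distance in frame 2: 5.5.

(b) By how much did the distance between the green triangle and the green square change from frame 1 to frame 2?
-3.2

Distance in frame 1: 4.5. Distance in frame 2: 1.3.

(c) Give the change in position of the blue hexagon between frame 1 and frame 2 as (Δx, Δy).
(0.3, -4.4)

The blue hexagon was at (3.0, 5.6) in frame 1 and (3.3, 1.2) in frame 2.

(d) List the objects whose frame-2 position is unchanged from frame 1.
the green square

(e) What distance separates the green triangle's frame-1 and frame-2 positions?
4.0

The green triangle moved from (9.7, 3.0) to (6.0, 4.5), a distance of √(3.7² + 1.5²) ≈ 4.0.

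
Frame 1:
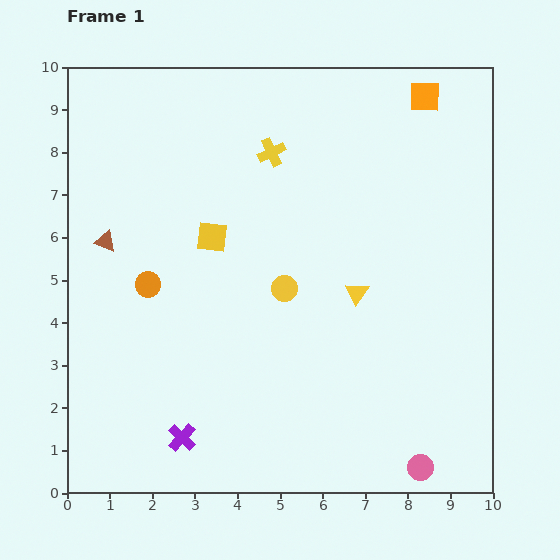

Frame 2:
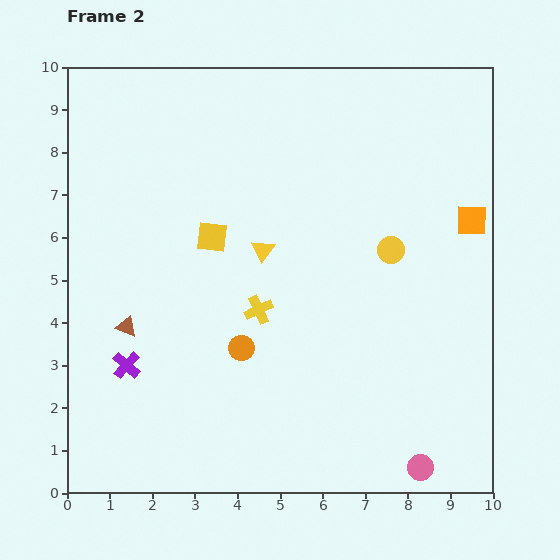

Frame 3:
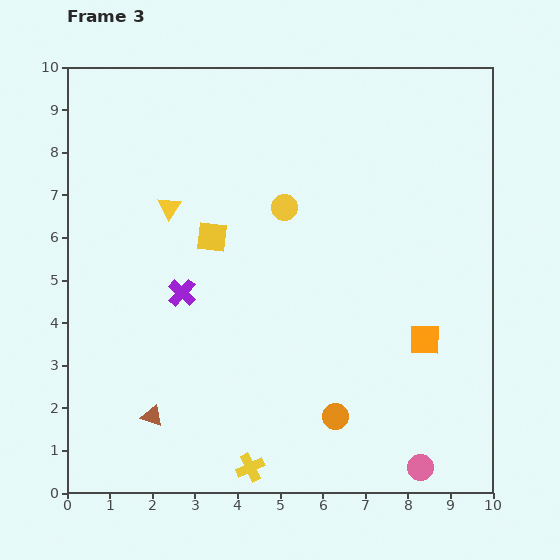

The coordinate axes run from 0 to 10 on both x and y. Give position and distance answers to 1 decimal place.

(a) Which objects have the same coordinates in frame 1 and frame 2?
the pink circle, the yellow square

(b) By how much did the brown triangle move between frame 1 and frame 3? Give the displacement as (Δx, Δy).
(1.1, -4.1)

The brown triangle was at (0.9, 5.9) in frame 1 and (2.0, 1.8) in frame 3.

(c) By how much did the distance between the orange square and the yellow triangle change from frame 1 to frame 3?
+1.9

Distance in frame 1: 4.9. Distance in frame 3: 6.8.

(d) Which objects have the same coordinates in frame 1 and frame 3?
the pink circle, the yellow square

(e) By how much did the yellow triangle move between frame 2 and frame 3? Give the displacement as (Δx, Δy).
(-2.2, 1.0)

The yellow triangle was at (4.6, 5.7) in frame 2 and (2.4, 6.7) in frame 3.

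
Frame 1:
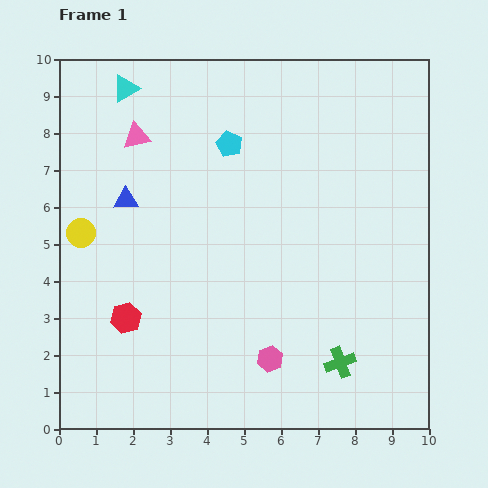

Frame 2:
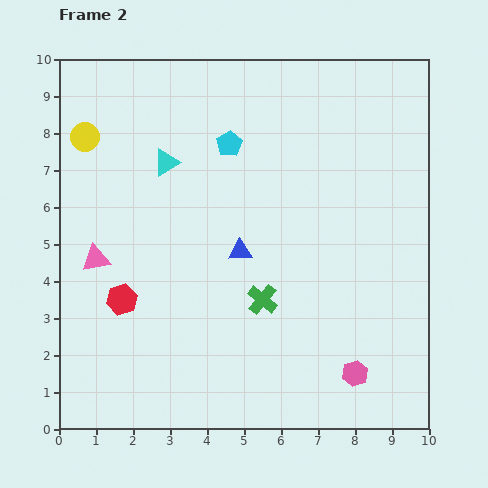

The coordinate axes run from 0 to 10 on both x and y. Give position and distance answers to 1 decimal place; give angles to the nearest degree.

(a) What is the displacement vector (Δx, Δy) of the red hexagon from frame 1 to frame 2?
(-0.1, 0.5)

The red hexagon was at (1.8, 3.0) in frame 1 and (1.7, 3.5) in frame 2.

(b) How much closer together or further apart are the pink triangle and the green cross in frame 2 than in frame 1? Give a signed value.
-3.6

Distance in frame 1: 8.2. Distance in frame 2: 4.6.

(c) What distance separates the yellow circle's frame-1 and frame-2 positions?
2.6

The yellow circle moved from (0.6, 5.3) to (0.7, 7.9), a distance of √(0.1² + 2.6²) ≈ 2.6.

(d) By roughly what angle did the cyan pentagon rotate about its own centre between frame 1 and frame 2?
16° clockwise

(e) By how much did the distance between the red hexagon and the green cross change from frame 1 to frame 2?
-2.1

Distance in frame 1: 5.9. Distance in frame 2: 3.8.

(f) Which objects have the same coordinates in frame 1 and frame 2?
the cyan pentagon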